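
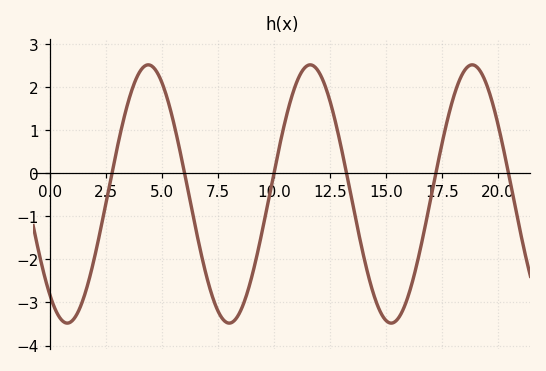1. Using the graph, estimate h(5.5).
1.24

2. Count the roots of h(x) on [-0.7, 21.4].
6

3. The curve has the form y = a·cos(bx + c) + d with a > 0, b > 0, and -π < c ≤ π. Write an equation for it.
y = 3cos(0.87x + 2.46) - 0.48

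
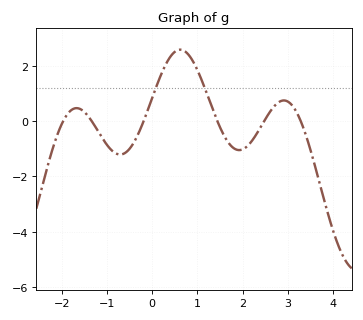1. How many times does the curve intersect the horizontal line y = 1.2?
2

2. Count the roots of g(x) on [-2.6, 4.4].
6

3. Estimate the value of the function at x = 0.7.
2.6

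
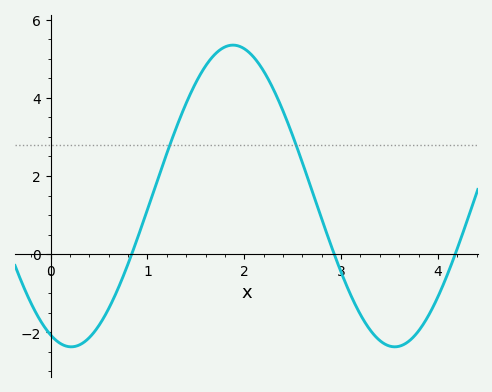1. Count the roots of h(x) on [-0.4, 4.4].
3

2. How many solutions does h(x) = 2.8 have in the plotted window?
2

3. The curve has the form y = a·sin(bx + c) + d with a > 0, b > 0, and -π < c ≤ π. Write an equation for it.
y = 3.86sin(1.88x - 1.97) + 1.49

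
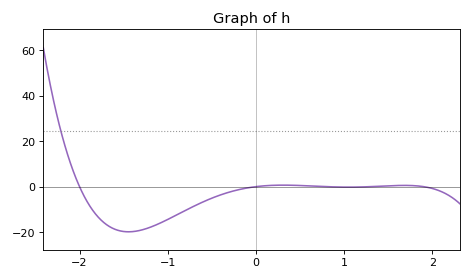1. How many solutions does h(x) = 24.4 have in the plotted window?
1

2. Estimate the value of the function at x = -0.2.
-1.36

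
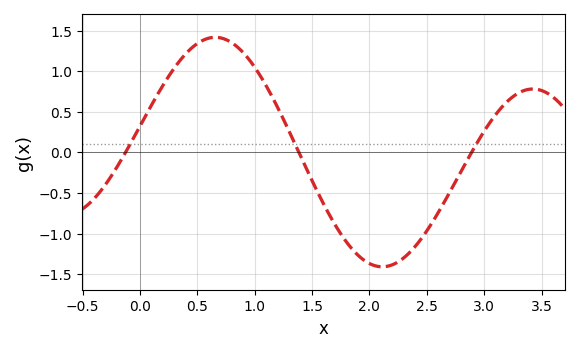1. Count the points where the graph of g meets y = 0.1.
3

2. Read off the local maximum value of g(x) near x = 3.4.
0.8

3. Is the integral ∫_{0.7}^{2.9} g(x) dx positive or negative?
negative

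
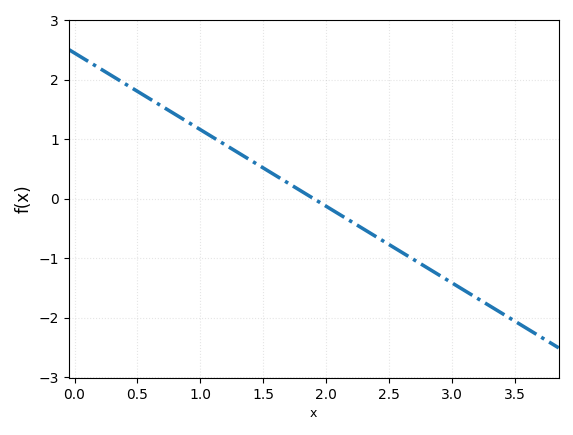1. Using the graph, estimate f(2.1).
-0.258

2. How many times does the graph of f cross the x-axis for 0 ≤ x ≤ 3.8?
1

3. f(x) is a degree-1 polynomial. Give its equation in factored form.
y = -1.29(x - 1.9)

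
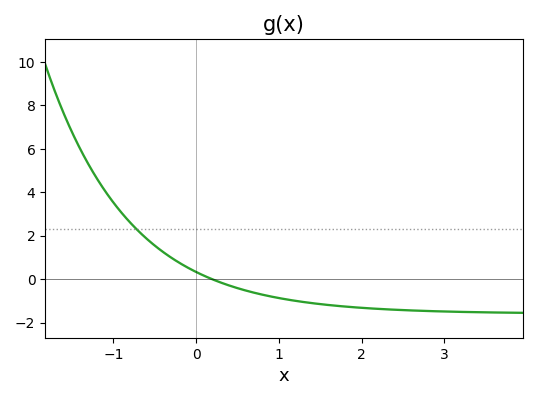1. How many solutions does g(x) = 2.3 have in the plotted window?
1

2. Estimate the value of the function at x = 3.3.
-1.51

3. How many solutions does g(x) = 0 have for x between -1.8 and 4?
1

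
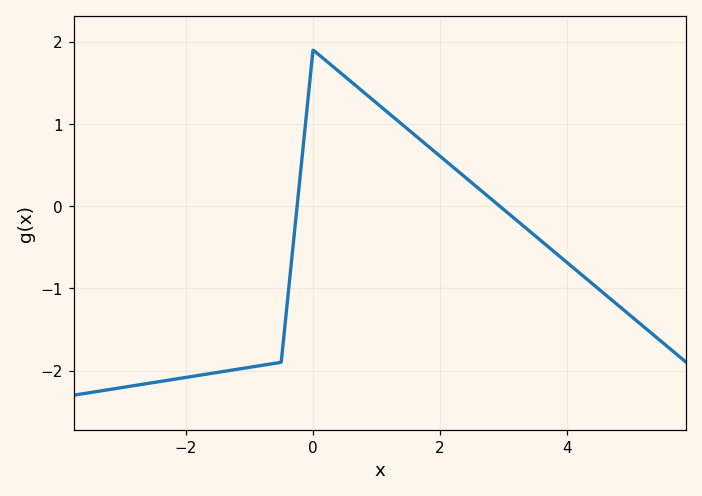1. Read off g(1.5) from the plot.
0.9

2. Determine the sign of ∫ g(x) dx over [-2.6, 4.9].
negative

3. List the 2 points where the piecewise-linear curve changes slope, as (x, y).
(-0.5, -1.9); (0, 1.9)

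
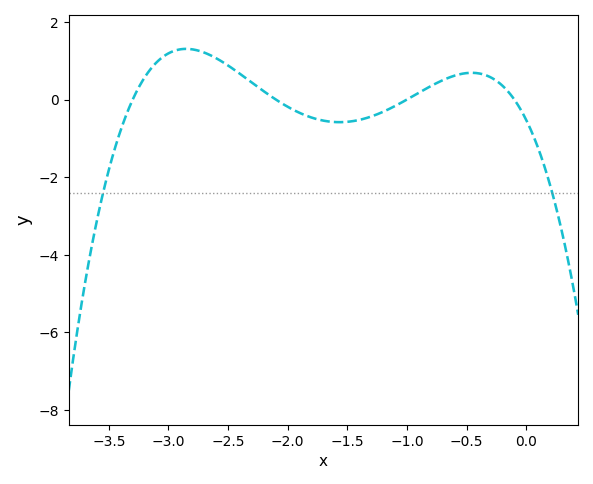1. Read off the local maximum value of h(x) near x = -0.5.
0.688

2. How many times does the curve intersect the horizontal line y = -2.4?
2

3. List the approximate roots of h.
-3.3, -2.1, -1, -0.1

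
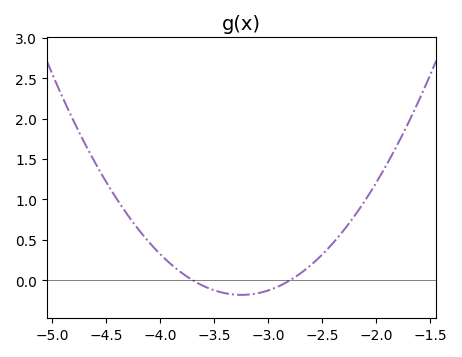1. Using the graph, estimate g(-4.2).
0.623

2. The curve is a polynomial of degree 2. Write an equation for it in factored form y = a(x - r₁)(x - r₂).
y = 0.89(x + 3.7)(x + 2.8)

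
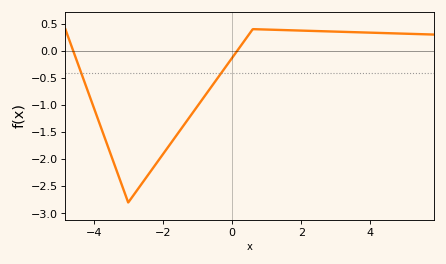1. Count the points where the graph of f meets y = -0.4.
2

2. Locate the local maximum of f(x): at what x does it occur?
0.6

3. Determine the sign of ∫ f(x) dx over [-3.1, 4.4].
negative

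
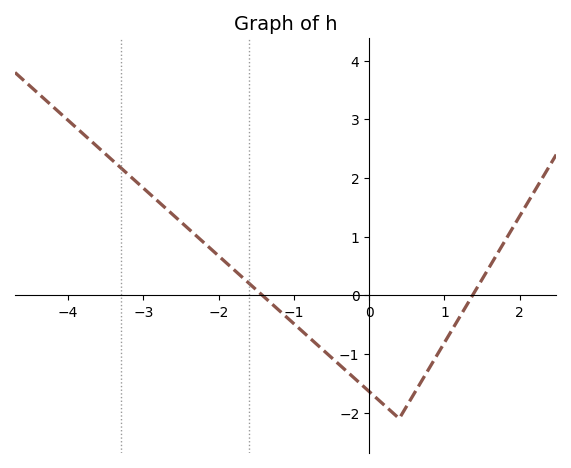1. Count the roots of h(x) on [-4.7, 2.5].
2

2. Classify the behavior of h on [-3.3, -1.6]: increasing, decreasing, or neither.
decreasing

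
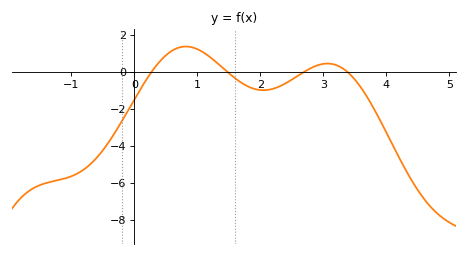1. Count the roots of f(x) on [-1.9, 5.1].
4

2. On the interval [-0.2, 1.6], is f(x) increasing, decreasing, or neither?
neither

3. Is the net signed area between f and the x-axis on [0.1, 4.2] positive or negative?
negative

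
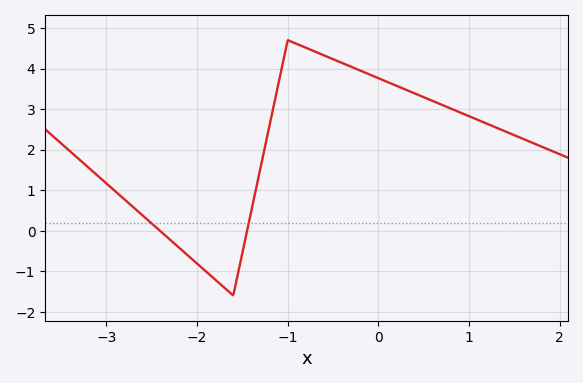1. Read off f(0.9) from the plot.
2.9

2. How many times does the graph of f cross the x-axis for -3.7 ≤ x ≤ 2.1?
2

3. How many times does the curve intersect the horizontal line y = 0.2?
2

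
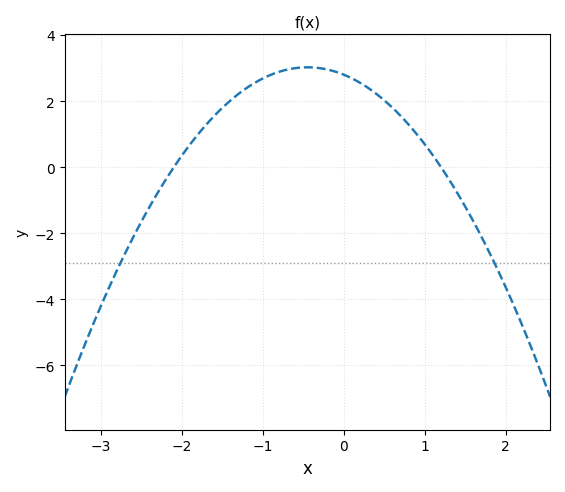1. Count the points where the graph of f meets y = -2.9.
2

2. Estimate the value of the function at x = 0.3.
2.4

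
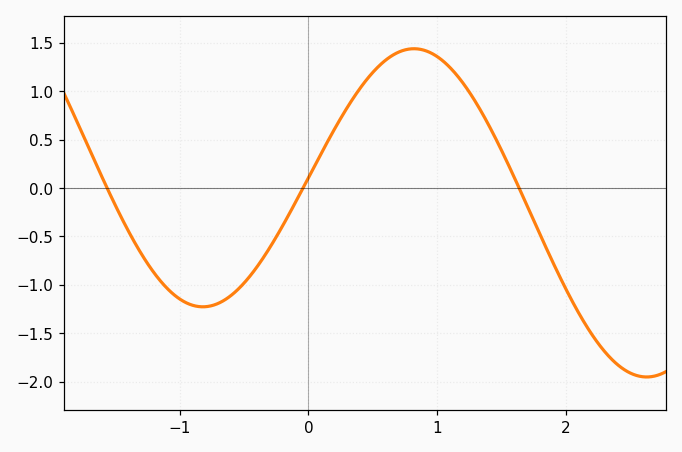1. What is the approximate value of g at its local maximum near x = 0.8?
1.45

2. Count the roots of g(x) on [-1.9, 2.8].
3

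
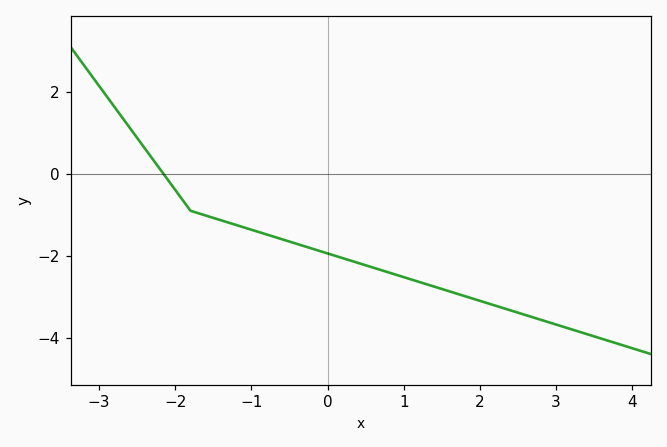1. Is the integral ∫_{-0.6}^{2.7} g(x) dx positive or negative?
negative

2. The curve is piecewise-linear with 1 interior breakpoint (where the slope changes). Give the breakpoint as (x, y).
(-1.8, -0.9)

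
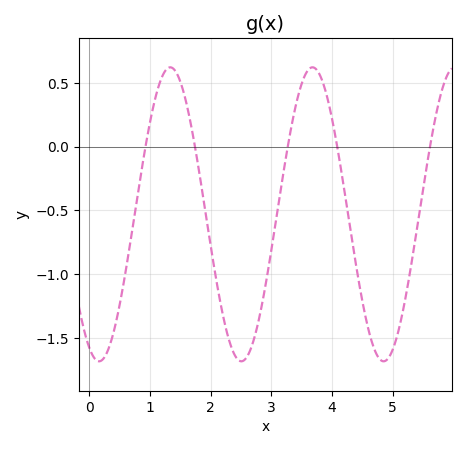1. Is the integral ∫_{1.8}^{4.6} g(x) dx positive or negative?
negative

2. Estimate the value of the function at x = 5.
-1.6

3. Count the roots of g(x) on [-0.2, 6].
5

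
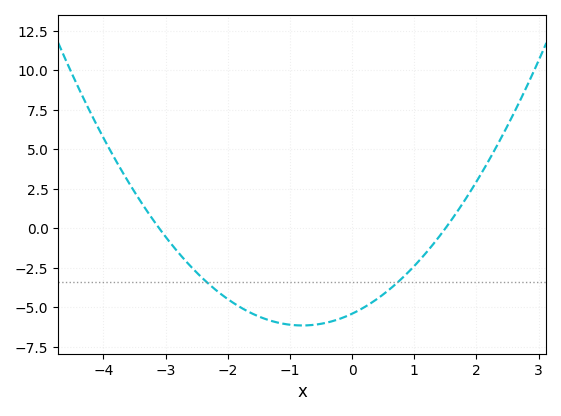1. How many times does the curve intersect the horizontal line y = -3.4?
2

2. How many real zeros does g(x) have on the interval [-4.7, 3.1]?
2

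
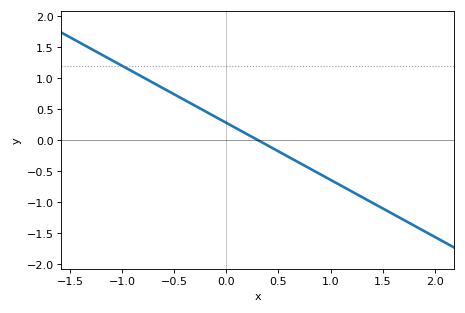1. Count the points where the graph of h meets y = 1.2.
1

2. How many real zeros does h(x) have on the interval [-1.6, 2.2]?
1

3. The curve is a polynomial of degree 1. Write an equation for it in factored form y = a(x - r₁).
y = -0.92(x - 0.3)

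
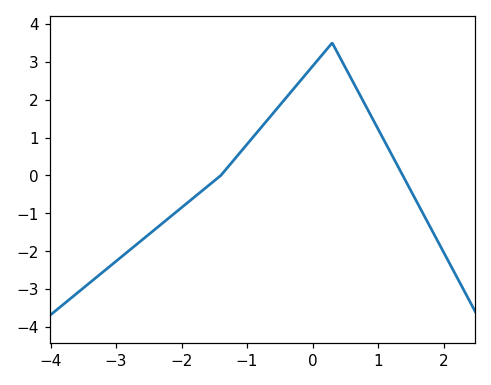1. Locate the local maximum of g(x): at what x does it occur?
0.298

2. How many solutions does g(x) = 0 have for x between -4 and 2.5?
2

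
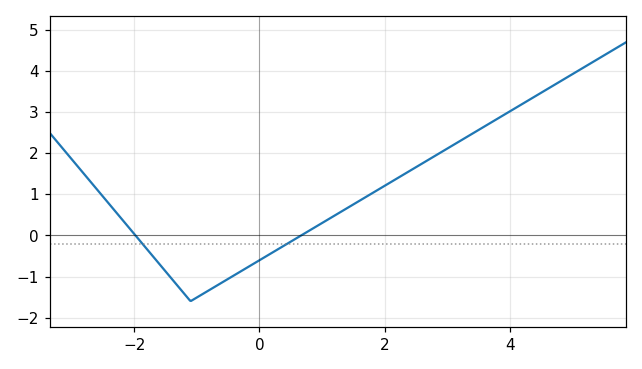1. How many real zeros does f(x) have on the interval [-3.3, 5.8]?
2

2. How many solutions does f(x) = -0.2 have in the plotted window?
2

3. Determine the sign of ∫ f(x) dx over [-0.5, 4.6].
positive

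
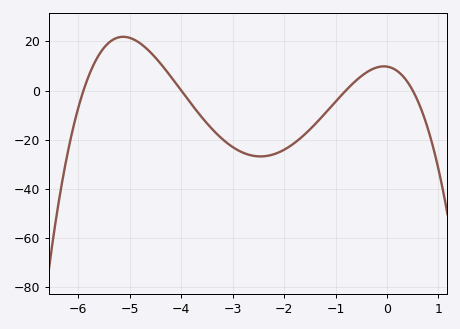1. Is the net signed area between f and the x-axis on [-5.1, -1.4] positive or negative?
negative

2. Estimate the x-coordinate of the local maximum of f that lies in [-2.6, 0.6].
-0.061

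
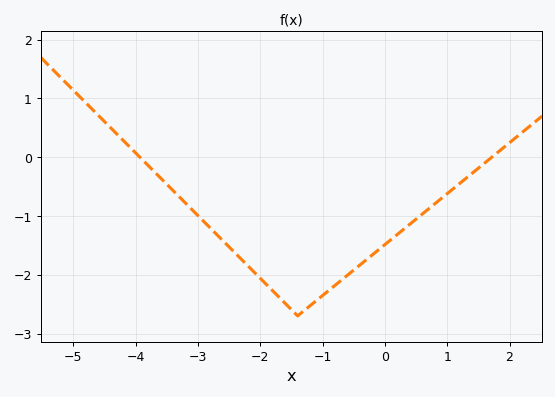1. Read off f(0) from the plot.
-1.5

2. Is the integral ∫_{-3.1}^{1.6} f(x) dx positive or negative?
negative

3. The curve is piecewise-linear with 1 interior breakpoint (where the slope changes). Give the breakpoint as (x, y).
(-1.4, -2.7)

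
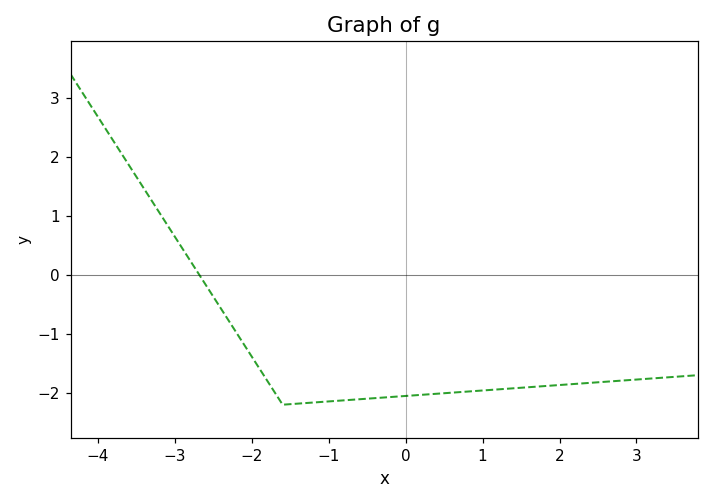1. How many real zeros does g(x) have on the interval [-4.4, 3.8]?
1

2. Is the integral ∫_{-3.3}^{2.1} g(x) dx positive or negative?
negative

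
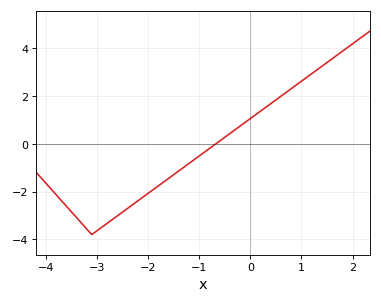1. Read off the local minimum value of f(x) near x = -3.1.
-3.8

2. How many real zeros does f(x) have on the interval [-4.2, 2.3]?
1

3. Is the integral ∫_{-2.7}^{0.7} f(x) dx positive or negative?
negative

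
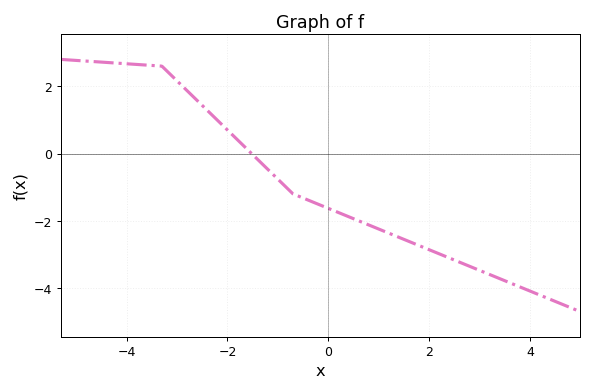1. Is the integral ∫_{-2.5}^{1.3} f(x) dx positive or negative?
negative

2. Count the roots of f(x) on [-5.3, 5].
1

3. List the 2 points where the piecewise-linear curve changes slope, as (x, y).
(-3.3, 2.6); (-0.7, -1.2)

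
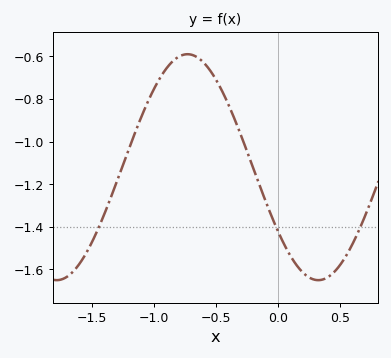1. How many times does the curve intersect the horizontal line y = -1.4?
3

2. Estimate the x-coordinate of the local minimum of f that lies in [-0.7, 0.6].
0.3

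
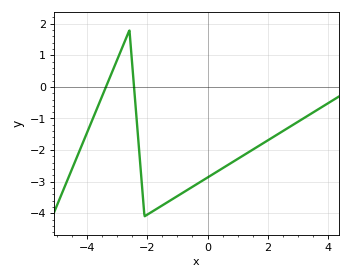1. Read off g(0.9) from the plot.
-2.3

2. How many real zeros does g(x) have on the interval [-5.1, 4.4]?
2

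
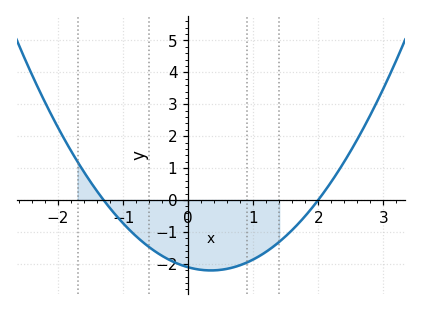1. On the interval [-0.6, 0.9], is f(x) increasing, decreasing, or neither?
neither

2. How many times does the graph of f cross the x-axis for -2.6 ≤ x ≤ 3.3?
2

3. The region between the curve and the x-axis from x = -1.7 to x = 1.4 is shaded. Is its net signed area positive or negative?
negative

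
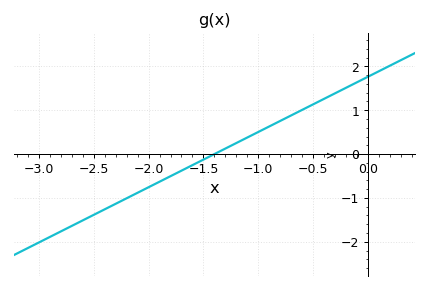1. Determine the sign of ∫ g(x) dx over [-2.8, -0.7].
negative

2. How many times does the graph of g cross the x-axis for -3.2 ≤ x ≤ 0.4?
1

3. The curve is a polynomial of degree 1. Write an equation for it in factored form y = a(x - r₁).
y = 1.26(x + 1.4)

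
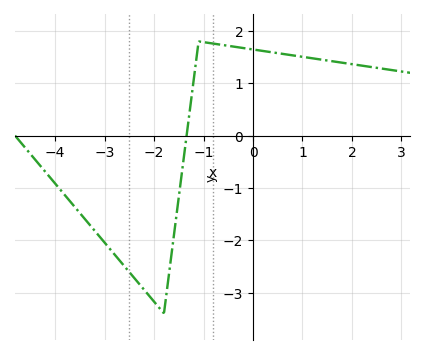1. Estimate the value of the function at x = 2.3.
1.32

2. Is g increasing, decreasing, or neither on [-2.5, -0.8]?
neither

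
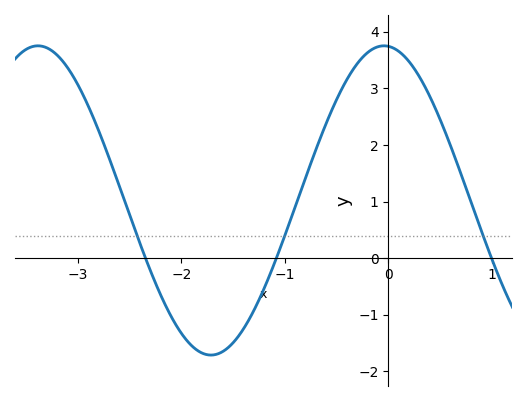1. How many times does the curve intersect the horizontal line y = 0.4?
3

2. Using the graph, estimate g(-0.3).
3.44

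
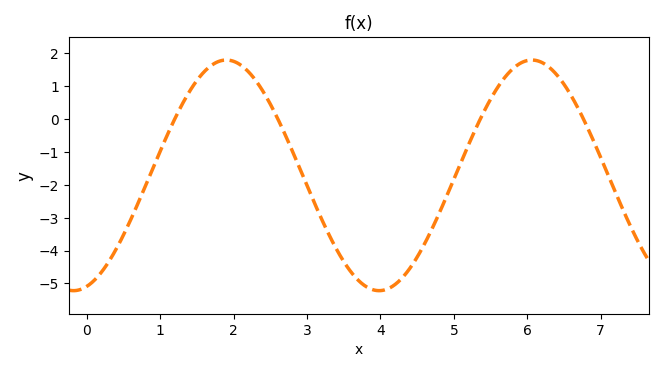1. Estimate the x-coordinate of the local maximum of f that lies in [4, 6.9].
6.06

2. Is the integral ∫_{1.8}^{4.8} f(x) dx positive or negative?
negative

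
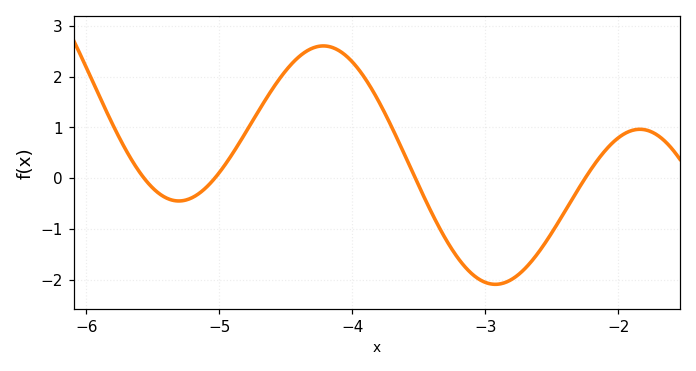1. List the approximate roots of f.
-5.6, -5, -3.5, -2.2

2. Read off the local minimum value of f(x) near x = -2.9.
-2.1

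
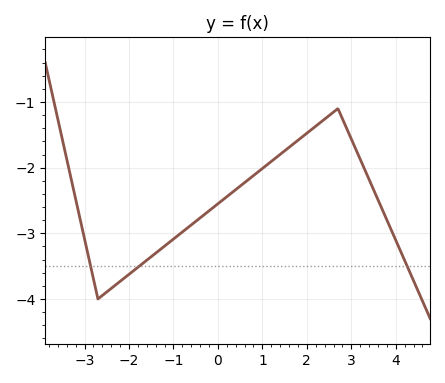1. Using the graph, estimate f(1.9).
-1.5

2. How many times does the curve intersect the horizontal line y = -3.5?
3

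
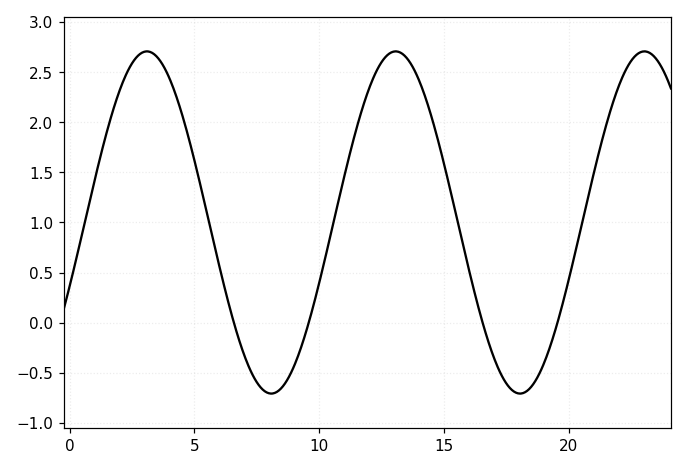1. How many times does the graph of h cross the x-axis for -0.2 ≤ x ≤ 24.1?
4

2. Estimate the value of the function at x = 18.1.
-0.709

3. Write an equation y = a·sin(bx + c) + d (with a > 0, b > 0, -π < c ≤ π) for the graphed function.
y = 1.71sin(0.63x - 0.38) + 1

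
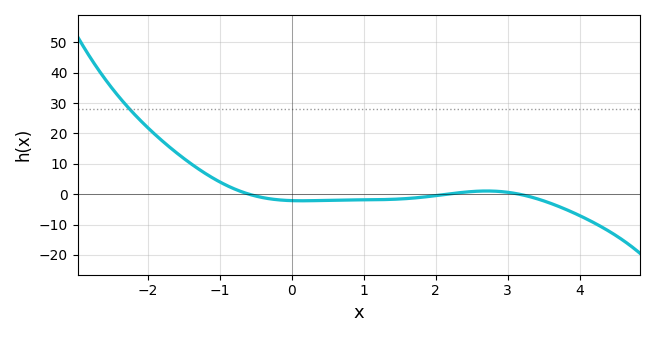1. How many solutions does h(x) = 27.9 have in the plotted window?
1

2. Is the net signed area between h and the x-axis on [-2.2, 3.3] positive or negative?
positive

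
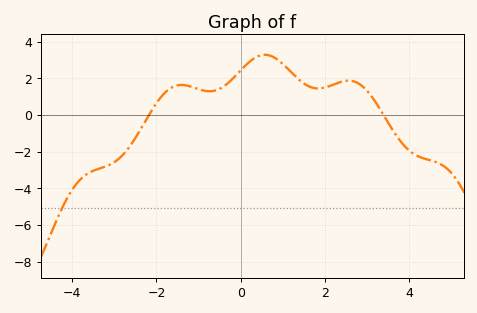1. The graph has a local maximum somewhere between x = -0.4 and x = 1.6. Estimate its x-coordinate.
0.6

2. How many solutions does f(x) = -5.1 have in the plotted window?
1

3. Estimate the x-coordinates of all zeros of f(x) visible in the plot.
-2.2, 3.4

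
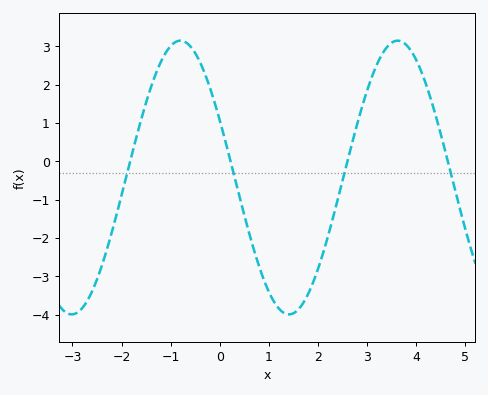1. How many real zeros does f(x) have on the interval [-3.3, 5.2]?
4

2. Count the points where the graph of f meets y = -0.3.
4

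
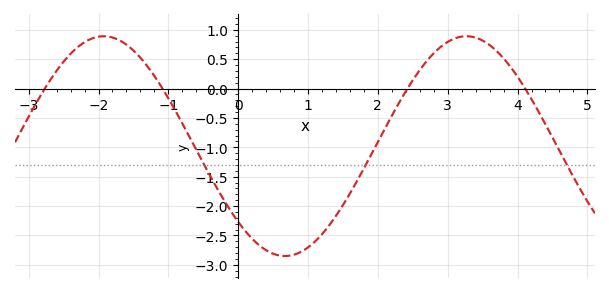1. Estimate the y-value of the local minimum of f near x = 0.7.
-2.85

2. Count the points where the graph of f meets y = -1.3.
3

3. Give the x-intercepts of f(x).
-2.77, -1.08, 2.42, 4.11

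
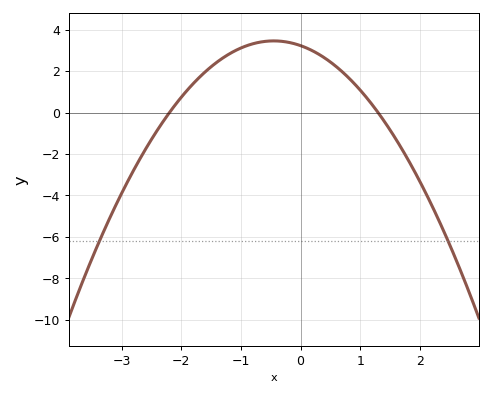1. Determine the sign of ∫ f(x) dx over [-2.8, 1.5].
positive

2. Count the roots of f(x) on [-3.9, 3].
2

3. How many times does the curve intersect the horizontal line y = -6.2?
2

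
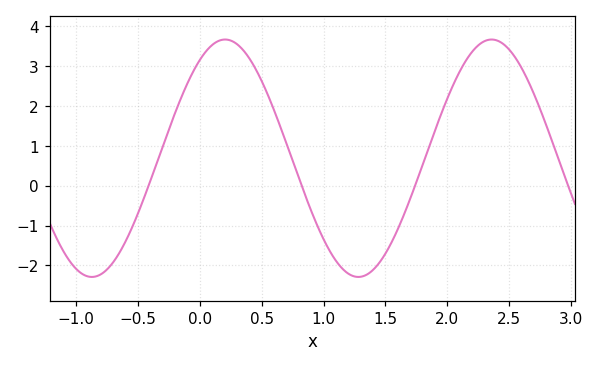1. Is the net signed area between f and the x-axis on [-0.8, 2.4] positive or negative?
positive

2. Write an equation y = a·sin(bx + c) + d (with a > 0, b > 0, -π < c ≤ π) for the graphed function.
y = 2.98sin(2.92x + 0.972) + 0.69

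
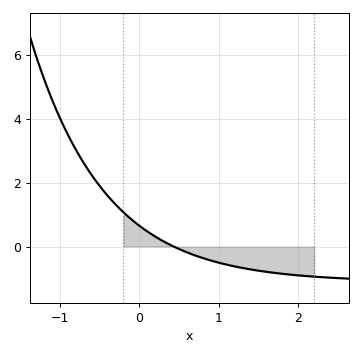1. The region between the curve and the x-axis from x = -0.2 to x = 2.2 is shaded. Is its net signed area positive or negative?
negative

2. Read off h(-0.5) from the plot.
1.9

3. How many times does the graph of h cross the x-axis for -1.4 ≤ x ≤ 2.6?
1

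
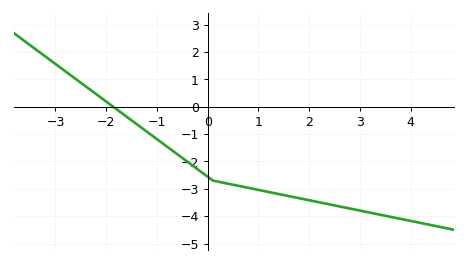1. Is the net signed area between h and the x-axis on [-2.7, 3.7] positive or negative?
negative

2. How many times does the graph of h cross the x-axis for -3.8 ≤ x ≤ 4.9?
1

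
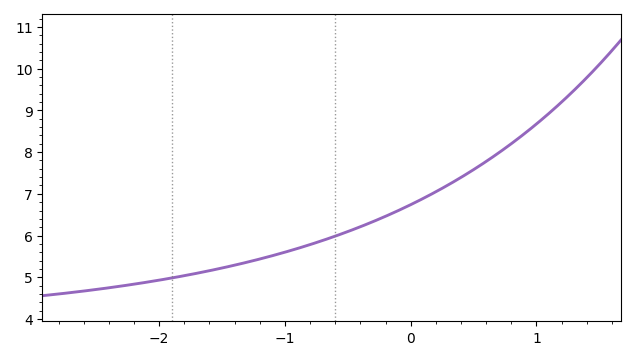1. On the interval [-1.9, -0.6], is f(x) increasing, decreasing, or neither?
increasing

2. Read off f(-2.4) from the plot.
4.7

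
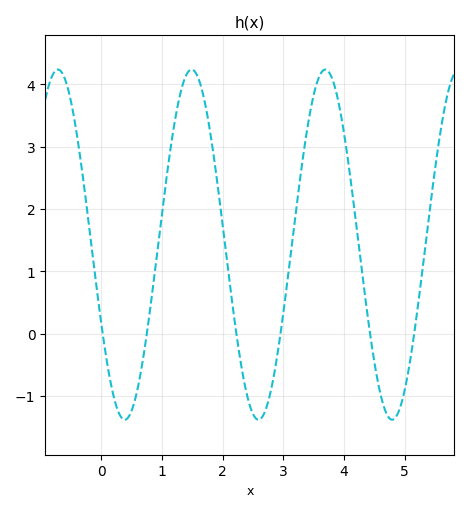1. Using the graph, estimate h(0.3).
-1.3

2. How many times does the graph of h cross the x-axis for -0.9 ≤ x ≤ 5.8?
6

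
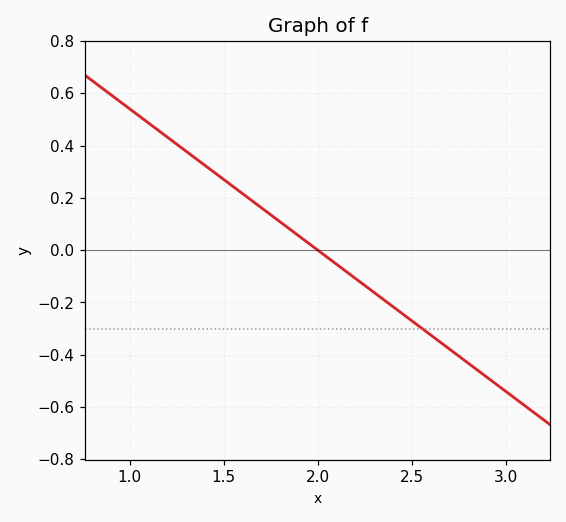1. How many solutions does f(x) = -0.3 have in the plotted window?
1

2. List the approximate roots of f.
2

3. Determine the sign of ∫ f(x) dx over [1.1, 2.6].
positive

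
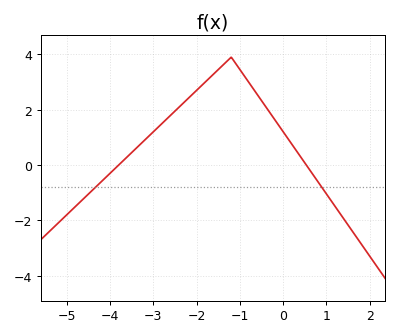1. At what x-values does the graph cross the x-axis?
-3.8, 0.6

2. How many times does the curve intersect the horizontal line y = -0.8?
2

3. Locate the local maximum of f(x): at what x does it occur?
-1.2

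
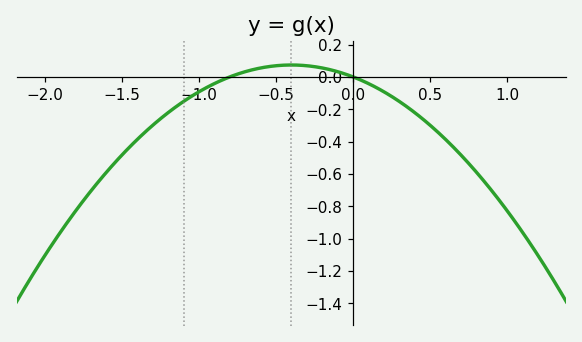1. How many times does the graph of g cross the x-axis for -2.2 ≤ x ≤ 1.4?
2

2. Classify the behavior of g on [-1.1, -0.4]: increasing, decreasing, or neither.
increasing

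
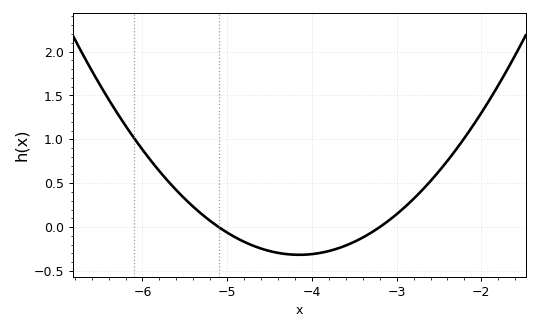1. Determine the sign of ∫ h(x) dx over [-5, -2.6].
negative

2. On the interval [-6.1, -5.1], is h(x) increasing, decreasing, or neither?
decreasing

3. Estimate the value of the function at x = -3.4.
-0.1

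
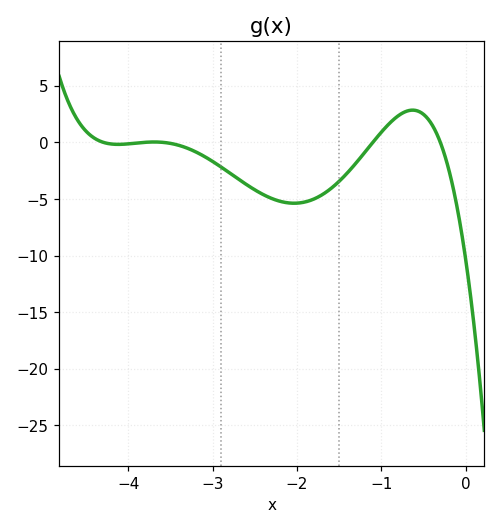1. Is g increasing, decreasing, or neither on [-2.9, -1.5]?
neither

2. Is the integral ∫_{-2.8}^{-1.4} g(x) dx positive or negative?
negative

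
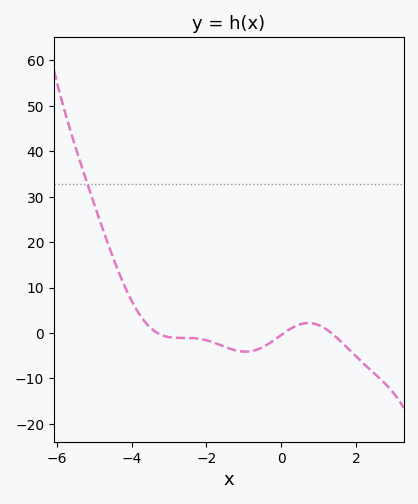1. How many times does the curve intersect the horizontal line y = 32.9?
1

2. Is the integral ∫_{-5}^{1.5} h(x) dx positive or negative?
positive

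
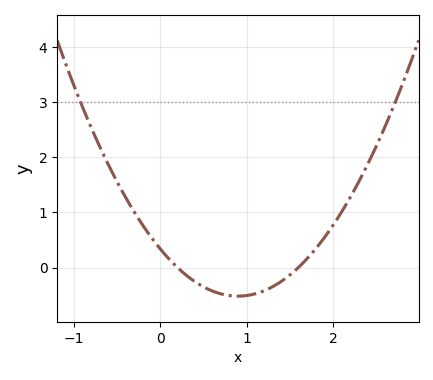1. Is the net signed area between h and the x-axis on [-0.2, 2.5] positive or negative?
positive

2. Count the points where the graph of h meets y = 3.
2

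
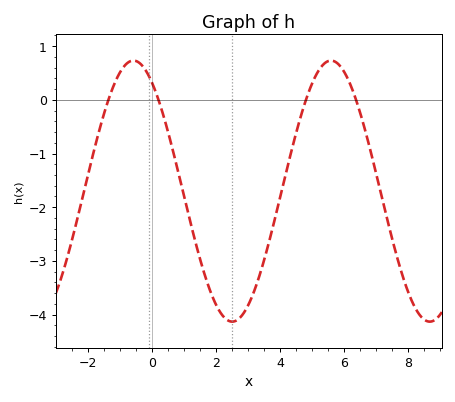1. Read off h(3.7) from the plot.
-2.55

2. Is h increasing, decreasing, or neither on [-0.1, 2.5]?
decreasing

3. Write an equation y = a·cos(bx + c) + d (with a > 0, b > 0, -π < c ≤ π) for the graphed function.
y = 2.43cos(1.02x + 0.582) - 1.7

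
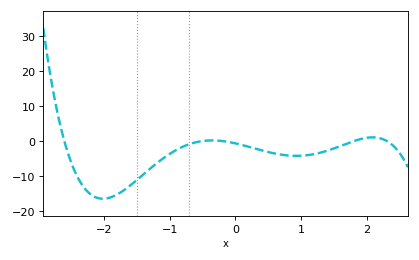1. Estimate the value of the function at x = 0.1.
-1.13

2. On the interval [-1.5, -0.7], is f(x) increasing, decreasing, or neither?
increasing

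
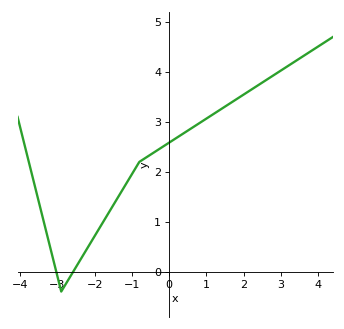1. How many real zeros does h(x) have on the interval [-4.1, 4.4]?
2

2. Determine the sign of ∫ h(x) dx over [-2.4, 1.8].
positive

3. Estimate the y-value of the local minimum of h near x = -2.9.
-0.4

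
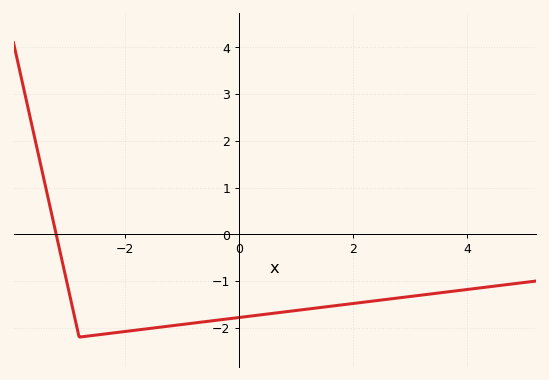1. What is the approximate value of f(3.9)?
-1.2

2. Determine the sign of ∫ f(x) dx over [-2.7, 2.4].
negative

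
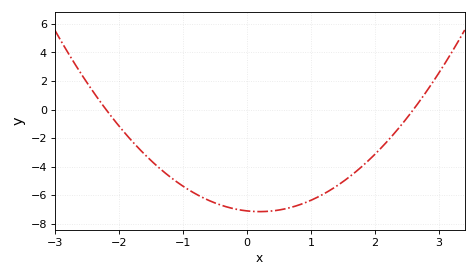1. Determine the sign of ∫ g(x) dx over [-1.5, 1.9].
negative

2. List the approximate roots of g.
-2.2, 2.6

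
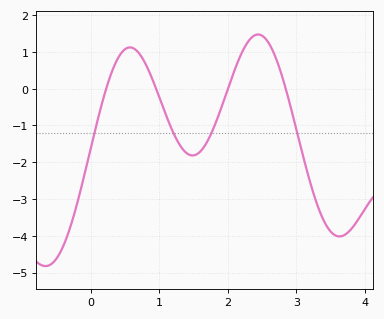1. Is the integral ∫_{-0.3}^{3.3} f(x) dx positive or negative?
negative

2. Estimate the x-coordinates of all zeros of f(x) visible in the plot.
0.225, 0.953, 2, 2.84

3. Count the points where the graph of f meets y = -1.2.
4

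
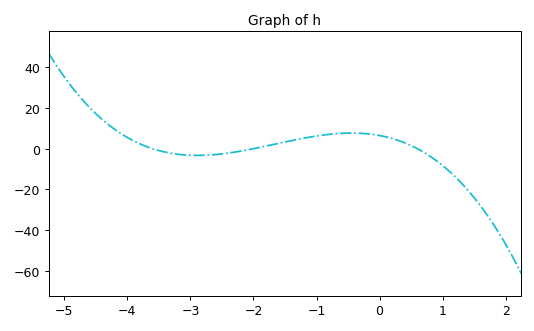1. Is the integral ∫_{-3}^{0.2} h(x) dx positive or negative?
positive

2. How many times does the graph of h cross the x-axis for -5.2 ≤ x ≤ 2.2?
3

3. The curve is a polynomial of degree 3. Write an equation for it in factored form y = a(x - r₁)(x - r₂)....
y = -1.5(x + 3.6)(x + 2)(x - 0.6)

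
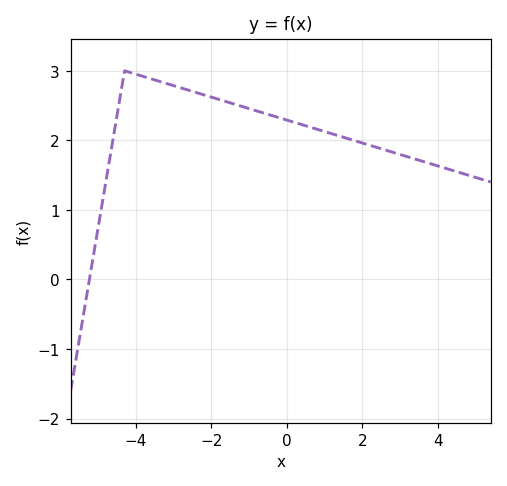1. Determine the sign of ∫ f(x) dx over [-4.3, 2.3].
positive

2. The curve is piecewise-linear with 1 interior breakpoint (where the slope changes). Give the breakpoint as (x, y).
(-4.3, 3)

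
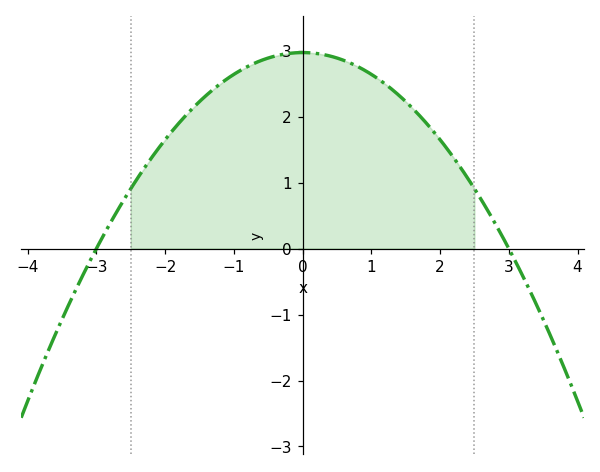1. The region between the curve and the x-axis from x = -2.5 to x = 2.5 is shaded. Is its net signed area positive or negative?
positive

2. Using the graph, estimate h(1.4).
2.32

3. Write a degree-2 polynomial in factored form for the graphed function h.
y = -0.33(x + 3)(x - 3)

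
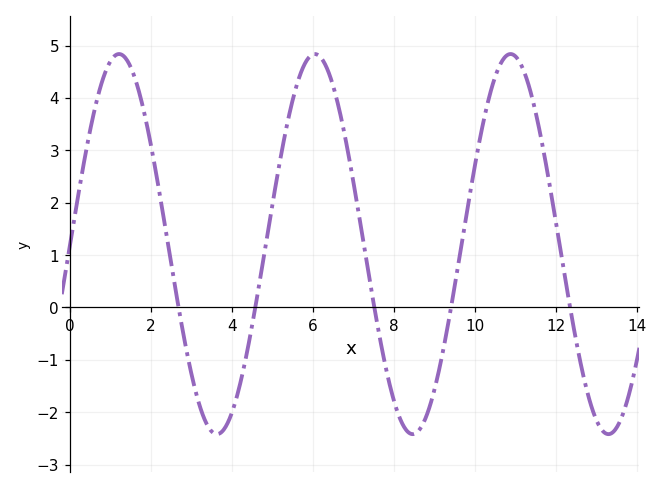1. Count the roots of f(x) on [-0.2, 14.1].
5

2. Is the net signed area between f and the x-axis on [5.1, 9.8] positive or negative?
positive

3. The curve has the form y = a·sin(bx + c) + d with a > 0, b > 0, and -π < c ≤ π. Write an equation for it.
y = 3.63sin(1.3x - 0.01) + 1.21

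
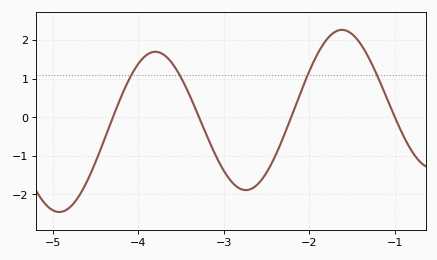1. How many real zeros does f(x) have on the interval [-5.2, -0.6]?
4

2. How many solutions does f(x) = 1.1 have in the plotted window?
4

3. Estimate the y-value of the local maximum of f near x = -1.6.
2.3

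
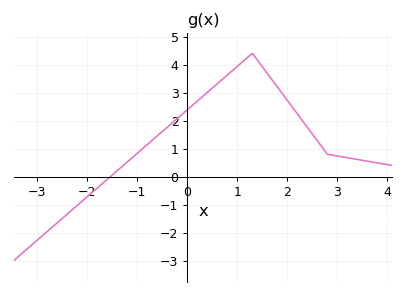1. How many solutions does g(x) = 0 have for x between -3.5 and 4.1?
1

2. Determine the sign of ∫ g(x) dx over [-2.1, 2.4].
positive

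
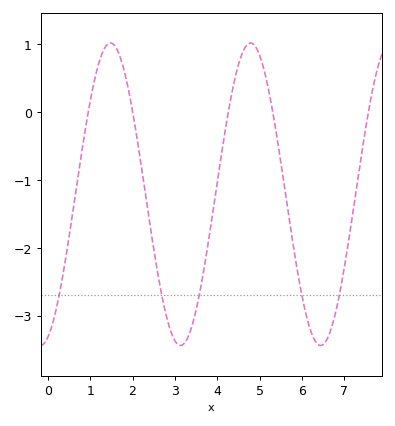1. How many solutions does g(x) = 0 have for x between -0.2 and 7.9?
5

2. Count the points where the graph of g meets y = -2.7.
5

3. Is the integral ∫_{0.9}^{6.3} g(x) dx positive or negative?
negative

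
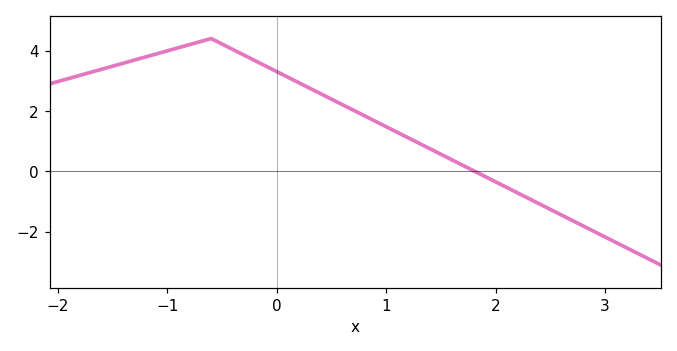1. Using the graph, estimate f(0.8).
1.8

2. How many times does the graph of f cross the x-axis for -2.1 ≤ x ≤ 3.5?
1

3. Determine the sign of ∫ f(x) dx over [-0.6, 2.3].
positive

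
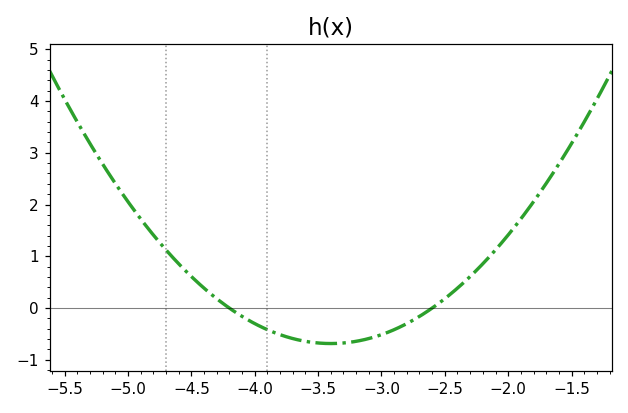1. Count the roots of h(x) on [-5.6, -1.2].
2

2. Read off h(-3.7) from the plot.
-0.6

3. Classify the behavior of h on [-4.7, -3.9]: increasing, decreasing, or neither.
decreasing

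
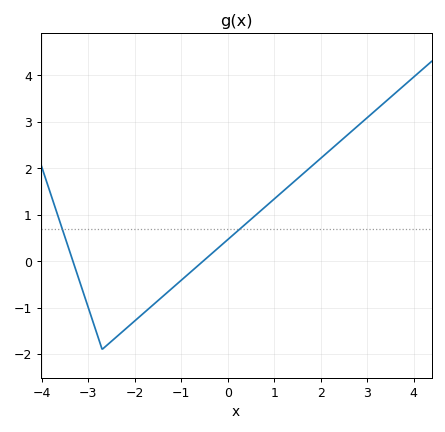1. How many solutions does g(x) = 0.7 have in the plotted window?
2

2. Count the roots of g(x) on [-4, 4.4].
2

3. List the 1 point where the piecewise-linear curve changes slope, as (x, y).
(-2.7, -1.9)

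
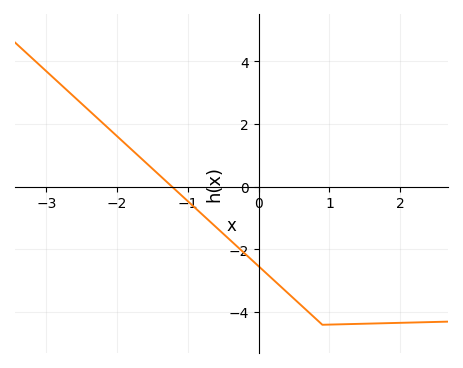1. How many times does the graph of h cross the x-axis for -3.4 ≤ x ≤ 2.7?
1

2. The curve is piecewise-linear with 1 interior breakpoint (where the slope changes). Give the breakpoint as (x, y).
(0.9, -4.4)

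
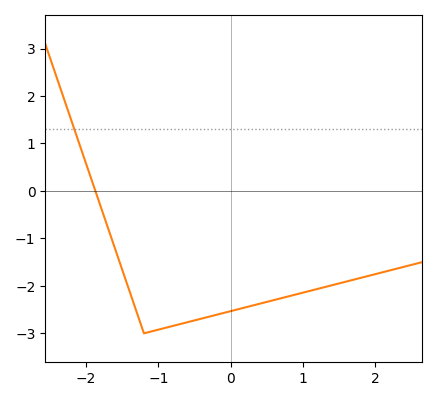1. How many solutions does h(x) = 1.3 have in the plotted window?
1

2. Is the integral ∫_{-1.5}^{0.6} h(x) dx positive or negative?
negative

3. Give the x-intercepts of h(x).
-1.9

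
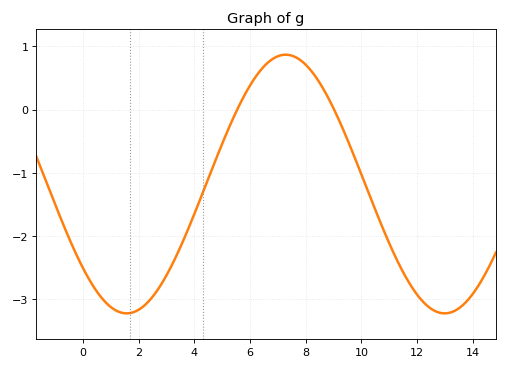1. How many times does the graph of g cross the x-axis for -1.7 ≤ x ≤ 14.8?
2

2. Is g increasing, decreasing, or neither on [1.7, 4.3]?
increasing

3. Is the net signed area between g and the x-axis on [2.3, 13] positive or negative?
negative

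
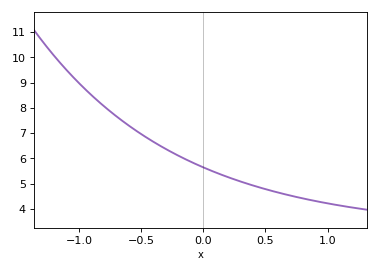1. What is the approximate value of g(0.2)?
5.3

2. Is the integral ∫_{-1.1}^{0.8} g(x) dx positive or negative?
positive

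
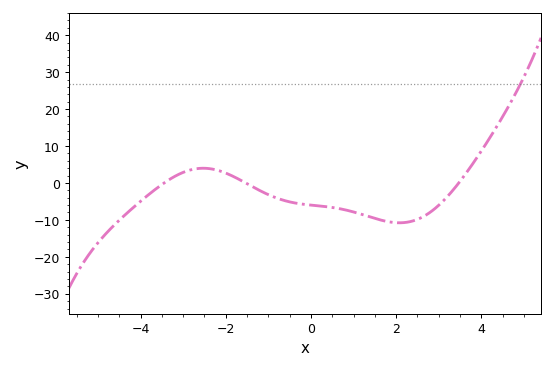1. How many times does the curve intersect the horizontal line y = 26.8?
1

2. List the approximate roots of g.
-3.45, -1.53, 3.47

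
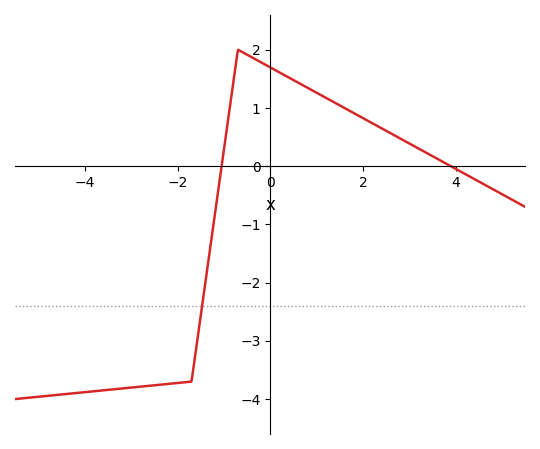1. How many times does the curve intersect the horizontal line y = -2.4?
1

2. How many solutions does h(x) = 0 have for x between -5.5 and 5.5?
2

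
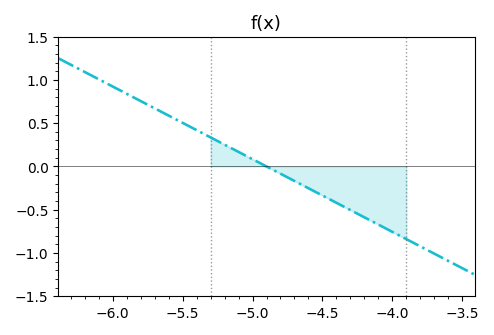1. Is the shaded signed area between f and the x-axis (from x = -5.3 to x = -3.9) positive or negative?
negative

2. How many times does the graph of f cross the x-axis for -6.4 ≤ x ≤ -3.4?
1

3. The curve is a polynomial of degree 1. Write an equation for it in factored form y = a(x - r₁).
y = -0.84(x + 4.9)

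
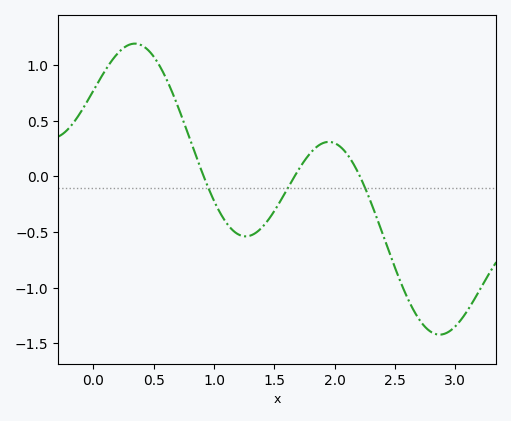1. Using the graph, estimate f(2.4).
-0.5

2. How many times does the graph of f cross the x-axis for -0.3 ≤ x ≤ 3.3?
3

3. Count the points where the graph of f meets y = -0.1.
3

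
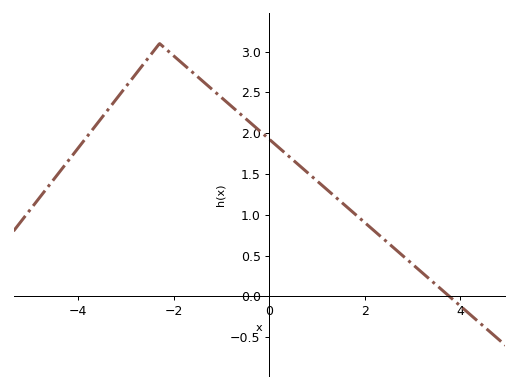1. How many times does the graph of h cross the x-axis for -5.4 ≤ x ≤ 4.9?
1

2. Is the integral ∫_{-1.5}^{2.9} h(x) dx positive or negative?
positive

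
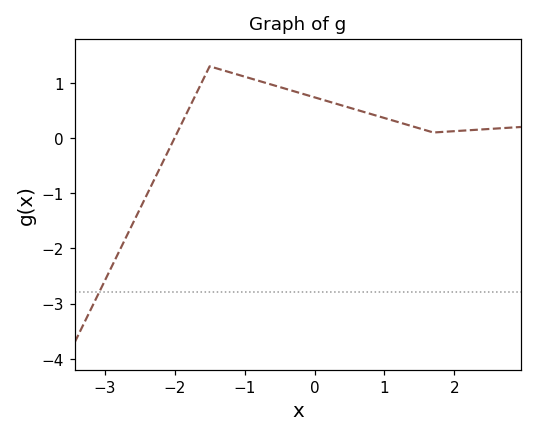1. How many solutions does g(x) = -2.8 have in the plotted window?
1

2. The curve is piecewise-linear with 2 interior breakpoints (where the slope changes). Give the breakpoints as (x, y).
(-1.5, 1.3); (1.7, 0.1)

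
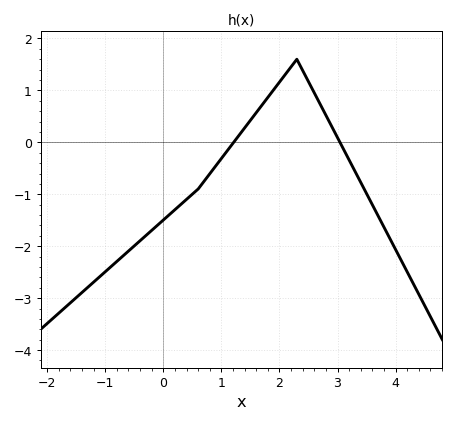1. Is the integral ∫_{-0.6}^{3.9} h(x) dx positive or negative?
negative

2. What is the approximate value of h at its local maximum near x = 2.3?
1.6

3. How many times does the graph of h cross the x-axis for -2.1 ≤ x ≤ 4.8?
2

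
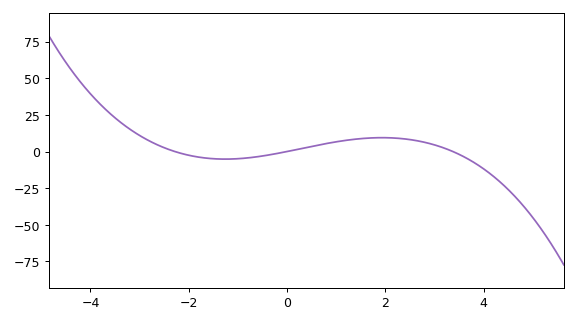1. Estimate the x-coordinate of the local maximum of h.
1.93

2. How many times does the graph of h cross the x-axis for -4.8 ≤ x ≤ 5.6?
3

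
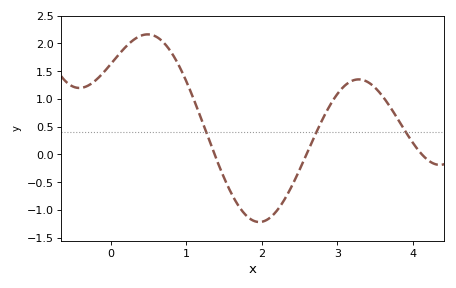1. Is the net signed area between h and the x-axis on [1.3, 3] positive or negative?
negative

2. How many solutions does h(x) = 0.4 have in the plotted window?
3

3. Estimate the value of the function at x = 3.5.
1.2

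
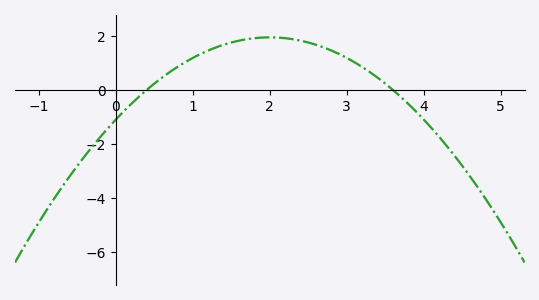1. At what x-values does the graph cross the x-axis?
0.4, 3.6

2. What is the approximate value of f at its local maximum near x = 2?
1.95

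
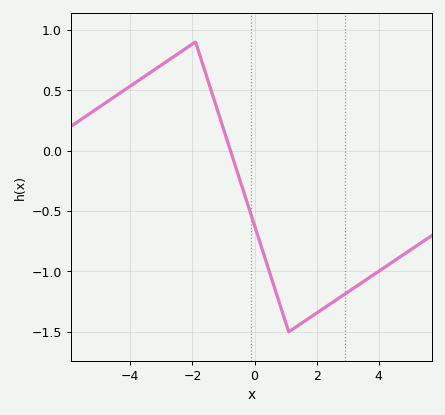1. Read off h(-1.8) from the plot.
0.82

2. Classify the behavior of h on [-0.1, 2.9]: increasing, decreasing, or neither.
neither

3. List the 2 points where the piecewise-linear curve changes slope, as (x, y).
(-1.9, 0.9); (1.1, -1.5)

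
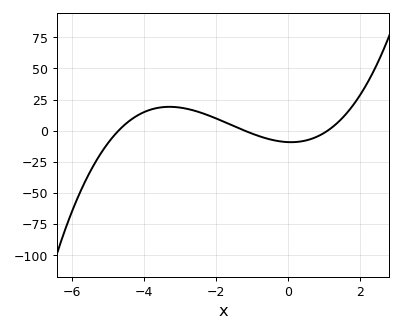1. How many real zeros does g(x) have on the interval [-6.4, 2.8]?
3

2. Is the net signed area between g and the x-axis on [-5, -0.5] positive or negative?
positive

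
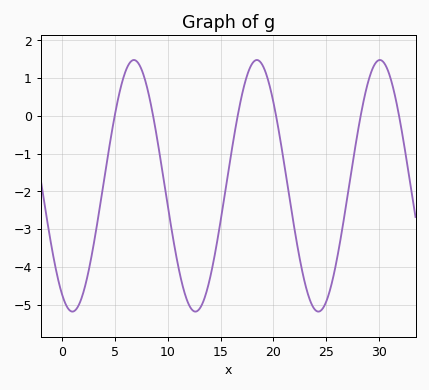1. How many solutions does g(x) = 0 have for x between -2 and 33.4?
6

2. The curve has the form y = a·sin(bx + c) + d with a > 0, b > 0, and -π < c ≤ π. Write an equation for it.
y = 3.33sin(0.54x - 2.1) - 1.85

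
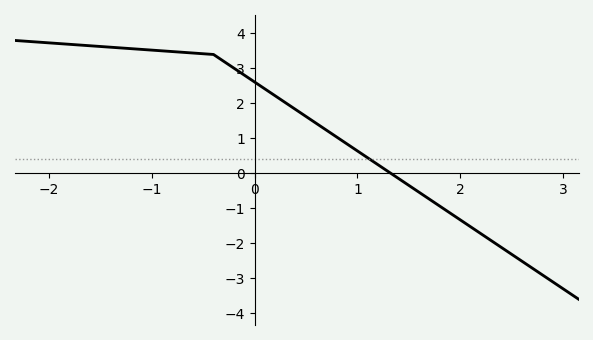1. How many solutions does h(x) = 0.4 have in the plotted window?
1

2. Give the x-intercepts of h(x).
1.3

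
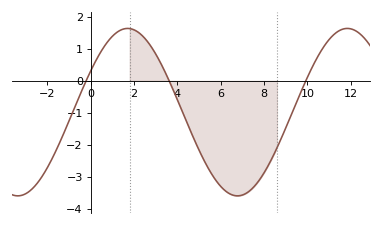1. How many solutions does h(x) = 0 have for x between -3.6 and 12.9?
3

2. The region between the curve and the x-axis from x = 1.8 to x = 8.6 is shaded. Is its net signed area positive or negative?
negative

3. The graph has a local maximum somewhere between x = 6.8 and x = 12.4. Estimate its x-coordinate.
11.8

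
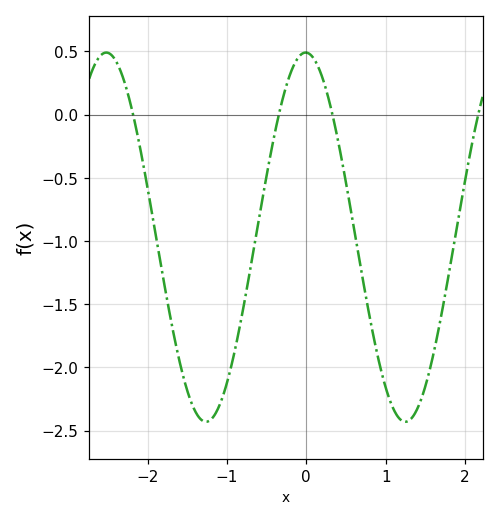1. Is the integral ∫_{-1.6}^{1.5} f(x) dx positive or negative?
negative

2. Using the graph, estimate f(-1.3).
-2.4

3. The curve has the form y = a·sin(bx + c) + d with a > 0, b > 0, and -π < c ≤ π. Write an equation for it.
y = 1.46sin(2.5x + 1.6) - 0.97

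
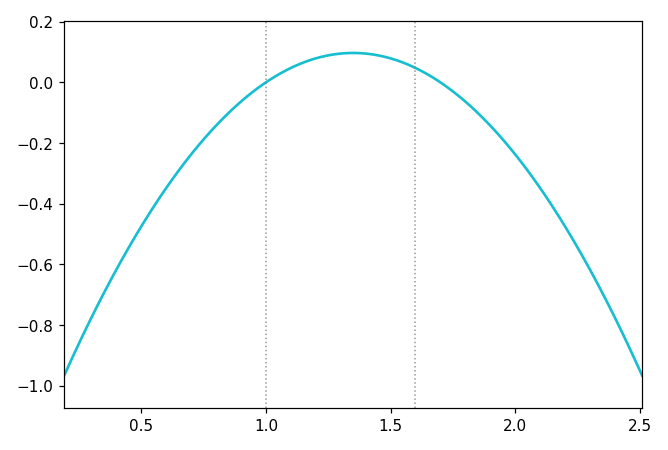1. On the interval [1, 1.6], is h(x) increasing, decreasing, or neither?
neither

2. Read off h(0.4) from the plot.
-0.62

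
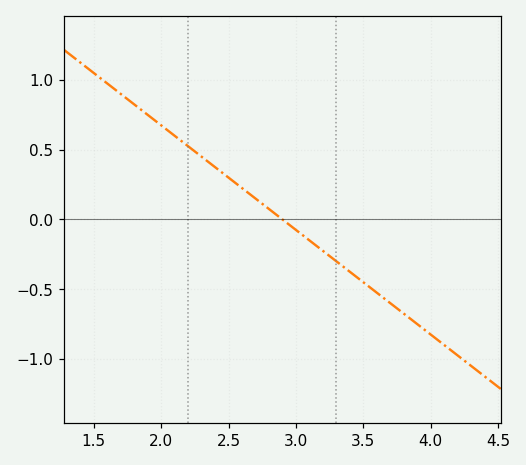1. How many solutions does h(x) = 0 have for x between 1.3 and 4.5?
1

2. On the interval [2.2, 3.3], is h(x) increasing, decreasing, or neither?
decreasing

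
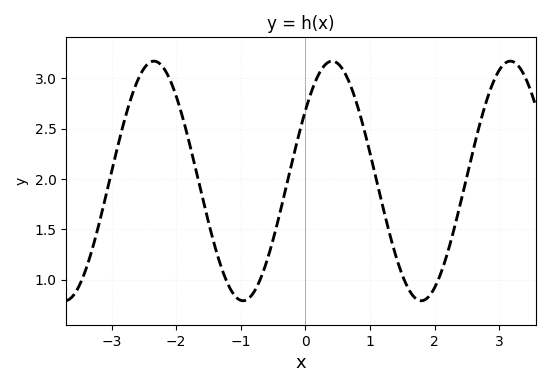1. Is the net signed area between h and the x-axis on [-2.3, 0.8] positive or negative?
positive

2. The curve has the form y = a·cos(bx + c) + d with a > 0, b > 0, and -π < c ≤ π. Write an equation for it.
y = 1.19cos(2.3x - 0.94) + 1.98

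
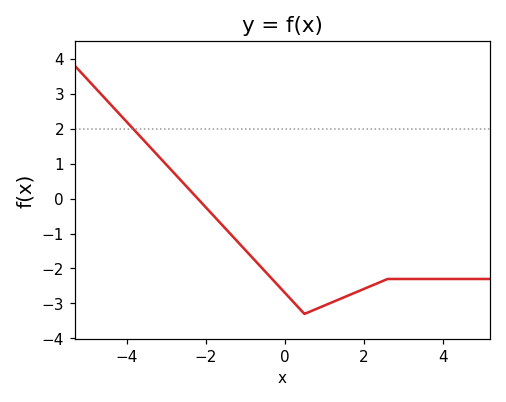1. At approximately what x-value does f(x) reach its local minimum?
0.503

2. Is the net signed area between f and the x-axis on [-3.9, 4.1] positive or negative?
negative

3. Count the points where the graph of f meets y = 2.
1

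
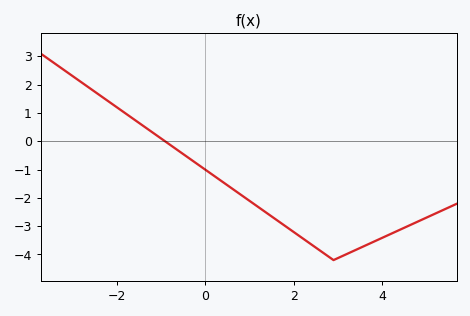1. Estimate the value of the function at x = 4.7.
-2.9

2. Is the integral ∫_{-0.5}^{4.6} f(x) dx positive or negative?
negative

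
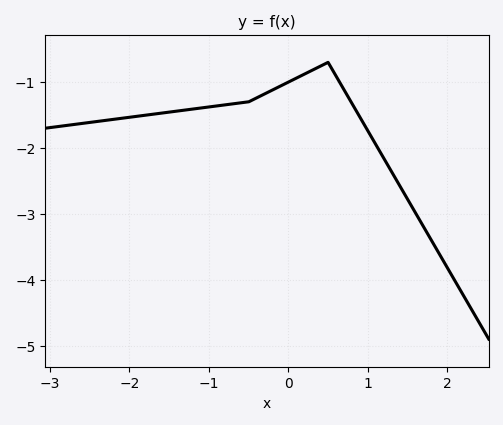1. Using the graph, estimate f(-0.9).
-1.4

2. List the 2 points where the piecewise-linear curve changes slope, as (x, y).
(-0.5, -1.3); (0.5, -0.7)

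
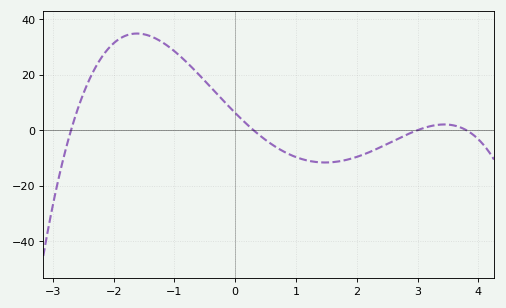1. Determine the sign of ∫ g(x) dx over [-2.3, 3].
positive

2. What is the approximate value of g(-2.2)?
26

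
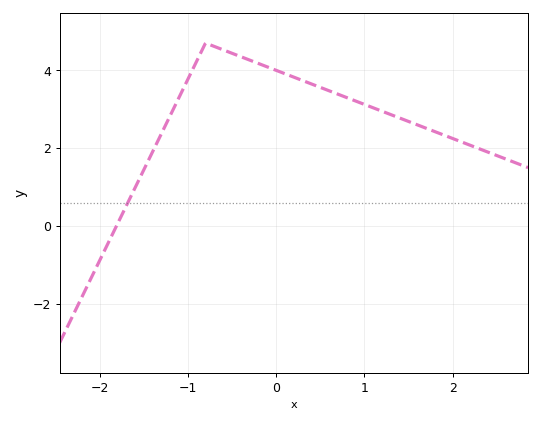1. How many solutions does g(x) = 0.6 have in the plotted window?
1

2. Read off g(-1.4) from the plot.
2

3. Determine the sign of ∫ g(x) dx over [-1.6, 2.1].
positive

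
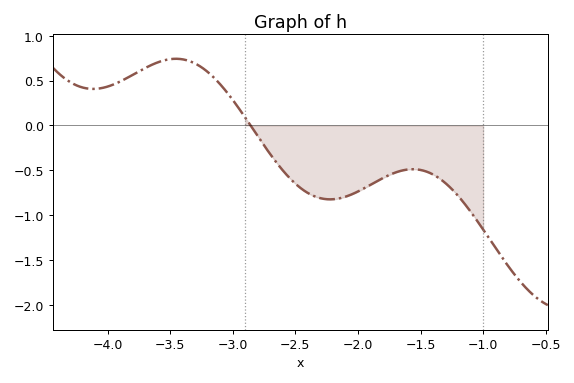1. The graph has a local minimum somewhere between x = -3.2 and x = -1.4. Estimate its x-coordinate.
-2.22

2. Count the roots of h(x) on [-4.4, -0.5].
1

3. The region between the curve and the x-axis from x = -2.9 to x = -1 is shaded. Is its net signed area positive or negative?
negative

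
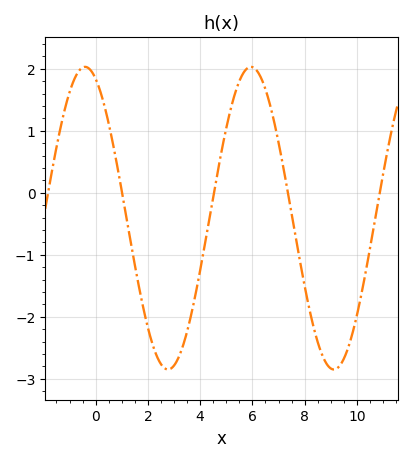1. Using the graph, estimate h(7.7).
-0.822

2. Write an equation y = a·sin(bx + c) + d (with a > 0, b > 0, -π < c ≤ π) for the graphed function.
y = 2.44sin(0.99x + 1.97) - 0.41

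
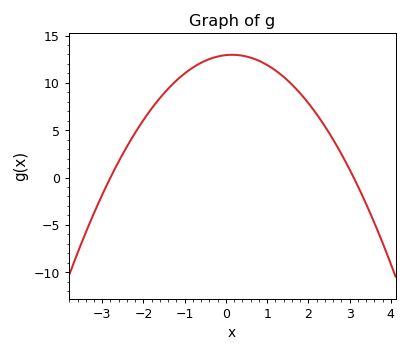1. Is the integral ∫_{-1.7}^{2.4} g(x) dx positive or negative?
positive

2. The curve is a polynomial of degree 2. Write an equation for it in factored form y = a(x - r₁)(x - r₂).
y = -1.49(x + 2.8)(x - 3.1)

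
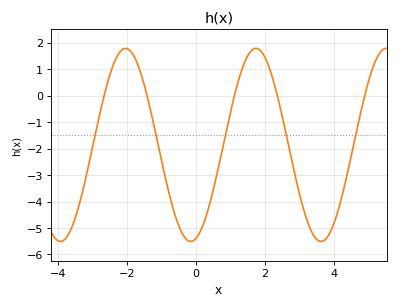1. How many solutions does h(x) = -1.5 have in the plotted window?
5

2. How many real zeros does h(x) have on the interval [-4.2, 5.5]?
5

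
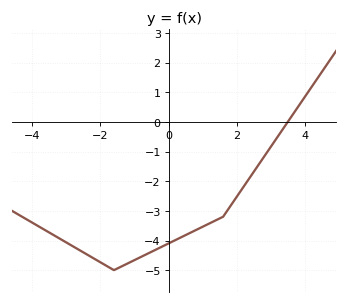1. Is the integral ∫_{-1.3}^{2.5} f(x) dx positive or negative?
negative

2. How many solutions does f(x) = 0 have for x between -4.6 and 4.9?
1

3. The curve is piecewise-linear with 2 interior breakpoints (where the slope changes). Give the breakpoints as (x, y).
(-1.6, -5); (1.6, -3.2)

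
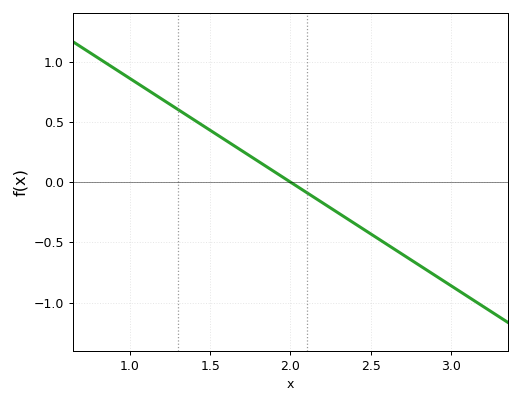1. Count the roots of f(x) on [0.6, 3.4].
1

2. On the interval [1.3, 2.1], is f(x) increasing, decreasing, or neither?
decreasing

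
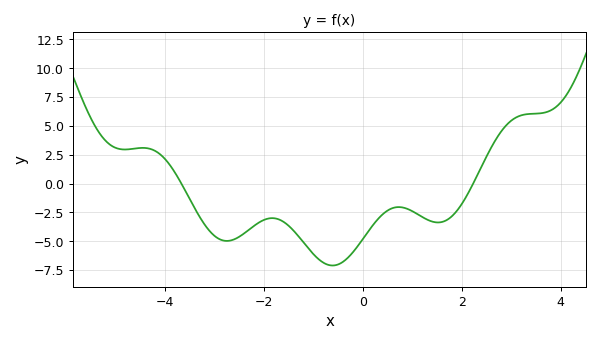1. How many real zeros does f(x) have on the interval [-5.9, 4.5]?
2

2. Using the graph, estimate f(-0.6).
-7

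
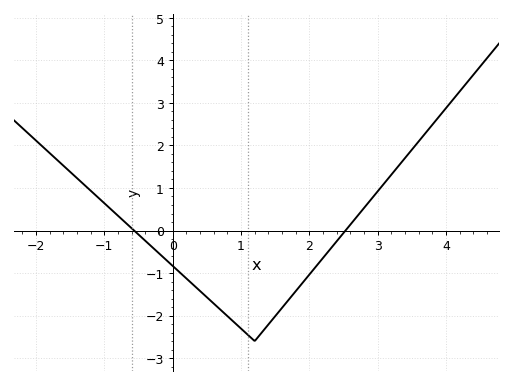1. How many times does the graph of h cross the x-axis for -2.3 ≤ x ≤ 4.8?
2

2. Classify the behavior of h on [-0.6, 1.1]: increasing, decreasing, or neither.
decreasing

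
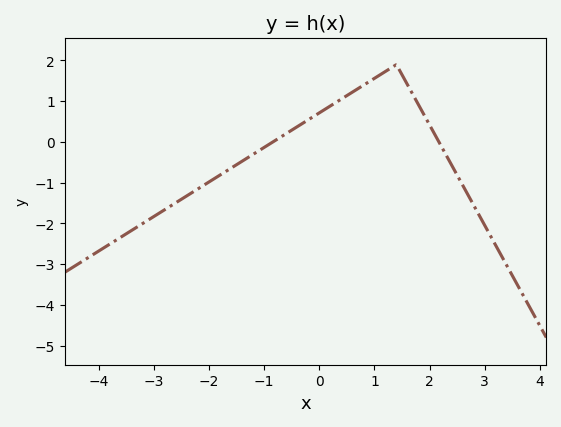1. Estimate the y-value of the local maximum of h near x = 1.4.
1.9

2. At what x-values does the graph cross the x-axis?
-0.8, 2.2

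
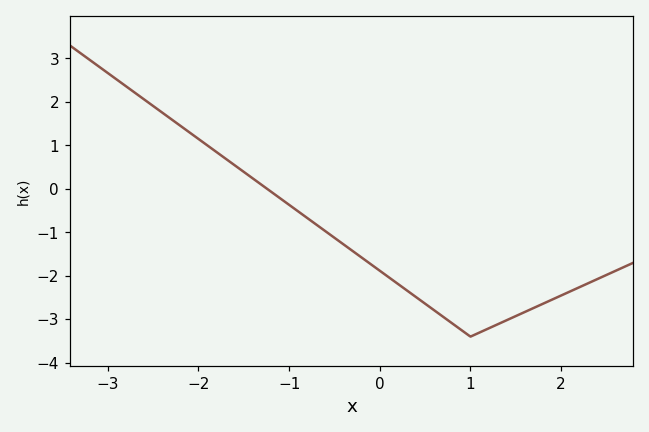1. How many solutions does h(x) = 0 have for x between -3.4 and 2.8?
1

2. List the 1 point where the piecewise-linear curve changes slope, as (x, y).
(1, -3.4)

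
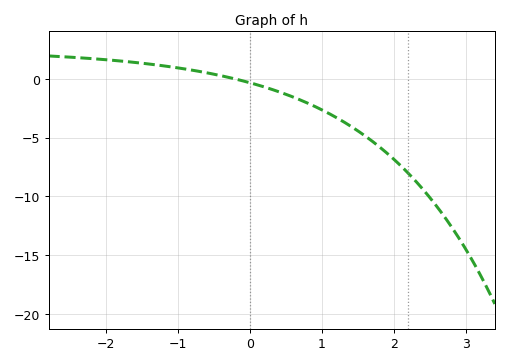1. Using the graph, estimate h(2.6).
-10.9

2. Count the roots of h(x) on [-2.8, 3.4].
1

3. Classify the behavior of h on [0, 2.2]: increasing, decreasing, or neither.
decreasing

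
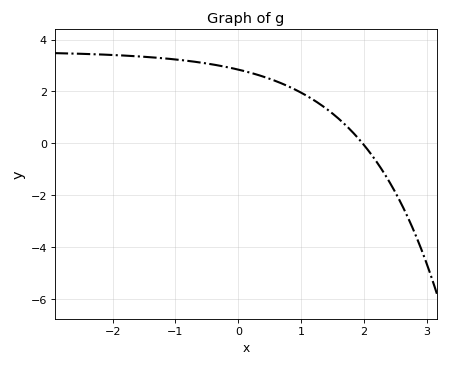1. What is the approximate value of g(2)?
0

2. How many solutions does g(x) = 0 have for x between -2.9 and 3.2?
1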